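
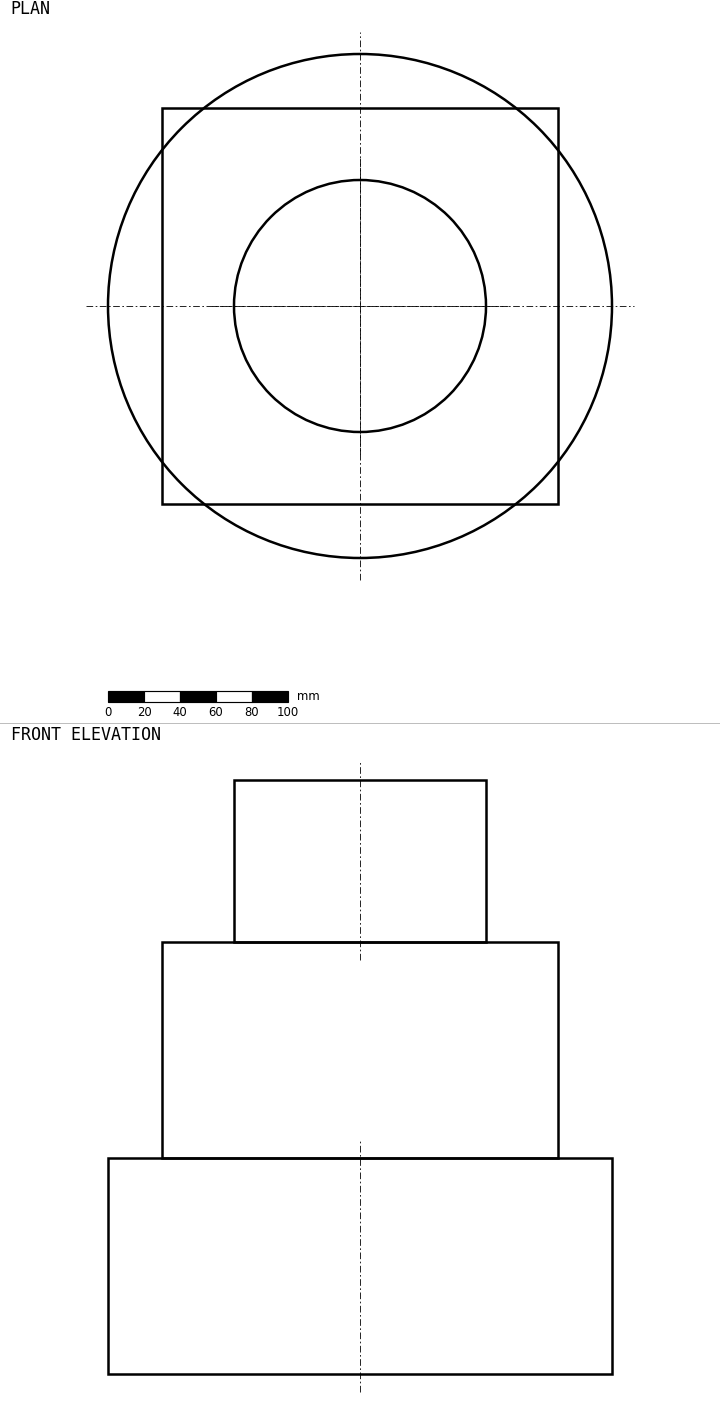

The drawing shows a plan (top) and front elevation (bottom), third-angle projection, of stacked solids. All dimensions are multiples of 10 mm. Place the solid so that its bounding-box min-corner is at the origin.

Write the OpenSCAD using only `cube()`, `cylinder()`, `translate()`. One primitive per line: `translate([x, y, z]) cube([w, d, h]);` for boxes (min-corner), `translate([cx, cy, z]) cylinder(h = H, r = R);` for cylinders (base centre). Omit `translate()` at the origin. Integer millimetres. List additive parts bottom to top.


translate([140, 140, 0]) cylinder(h = 120, r = 140);
translate([30, 30, 120]) cube([220, 220, 120]);
translate([140, 140, 240]) cylinder(h = 90, r = 70);


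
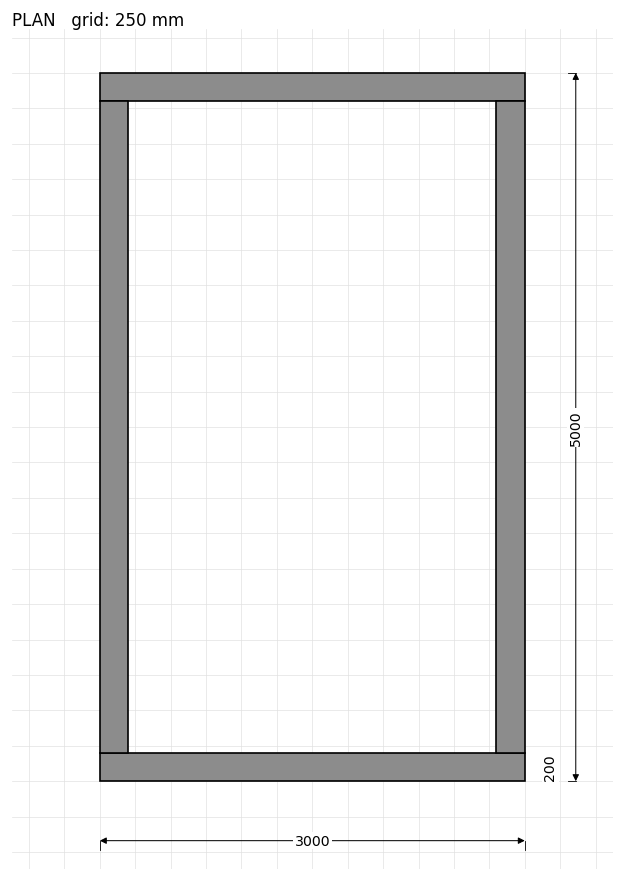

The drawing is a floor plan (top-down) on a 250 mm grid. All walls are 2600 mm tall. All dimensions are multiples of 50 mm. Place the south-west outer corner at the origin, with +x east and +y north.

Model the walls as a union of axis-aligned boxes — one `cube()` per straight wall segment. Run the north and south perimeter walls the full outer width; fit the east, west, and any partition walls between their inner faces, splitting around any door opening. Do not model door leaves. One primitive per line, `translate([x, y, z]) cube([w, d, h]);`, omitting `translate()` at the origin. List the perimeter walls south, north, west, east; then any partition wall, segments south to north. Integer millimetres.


cube([3000, 200, 2600]);
translate([0, 4800, 0]) cube([3000, 200, 2600]);
translate([0, 200, 0]) cube([200, 4600, 2600]);
translate([2800, 200, 0]) cube([200, 4600, 2600]);


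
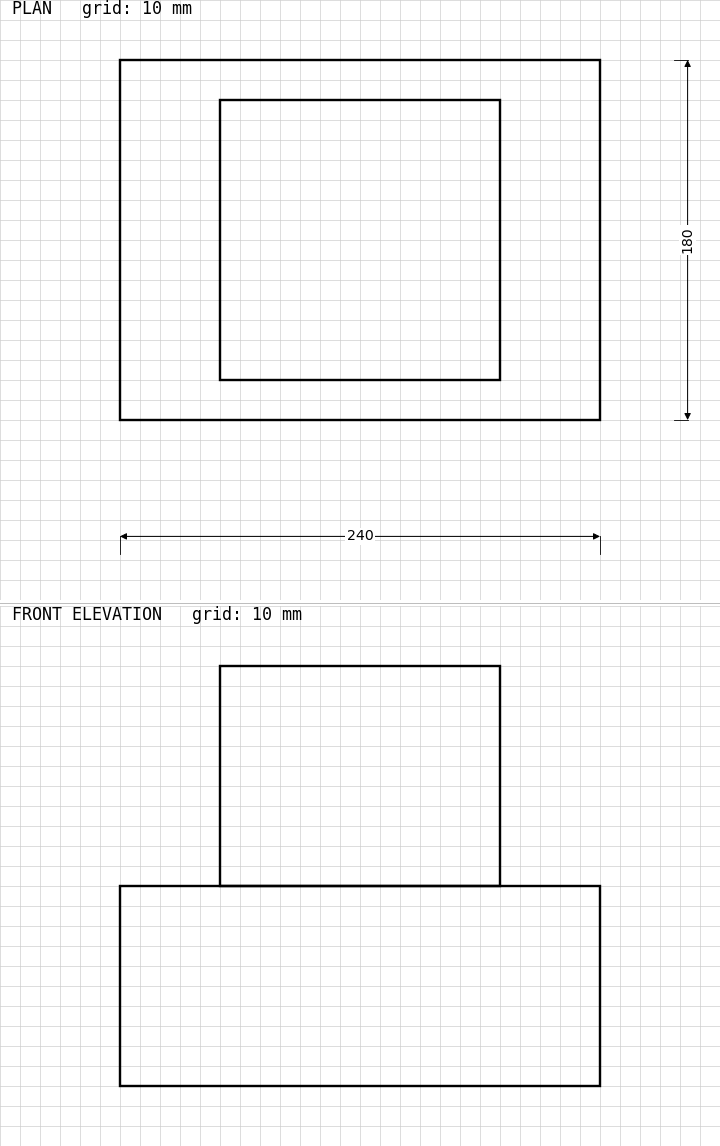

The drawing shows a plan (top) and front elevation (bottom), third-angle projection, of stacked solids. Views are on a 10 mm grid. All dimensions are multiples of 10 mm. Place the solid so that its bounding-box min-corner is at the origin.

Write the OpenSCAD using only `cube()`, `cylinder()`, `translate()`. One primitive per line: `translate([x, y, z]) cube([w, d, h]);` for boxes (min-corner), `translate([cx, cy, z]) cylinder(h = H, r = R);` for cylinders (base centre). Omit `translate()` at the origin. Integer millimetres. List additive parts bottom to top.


cube([240, 180, 100]);
translate([50, 20, 100]) cube([140, 140, 110]);


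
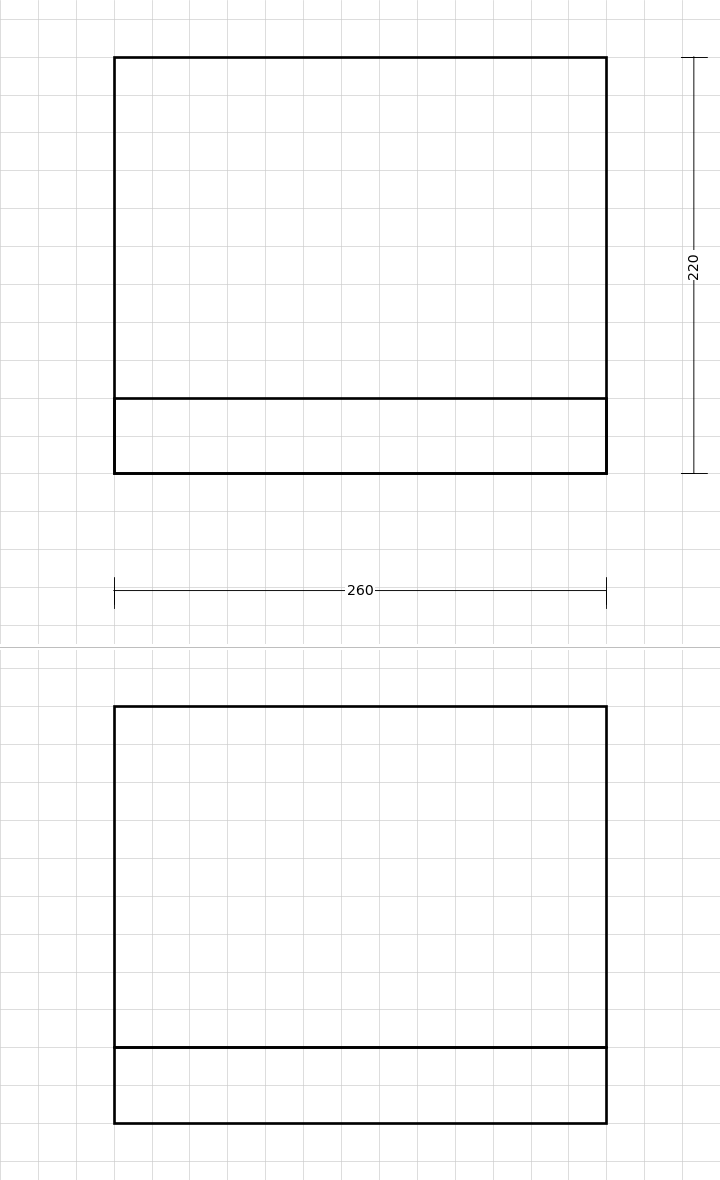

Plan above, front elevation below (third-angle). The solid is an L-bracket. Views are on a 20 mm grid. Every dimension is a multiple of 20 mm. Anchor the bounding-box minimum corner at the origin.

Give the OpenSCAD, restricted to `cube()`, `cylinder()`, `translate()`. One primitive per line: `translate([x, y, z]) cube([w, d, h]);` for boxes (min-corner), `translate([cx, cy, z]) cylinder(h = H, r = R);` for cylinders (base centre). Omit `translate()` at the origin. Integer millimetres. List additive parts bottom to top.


cube([260, 220, 40]);
translate([0, 0, 40]) cube([260, 40, 180]);


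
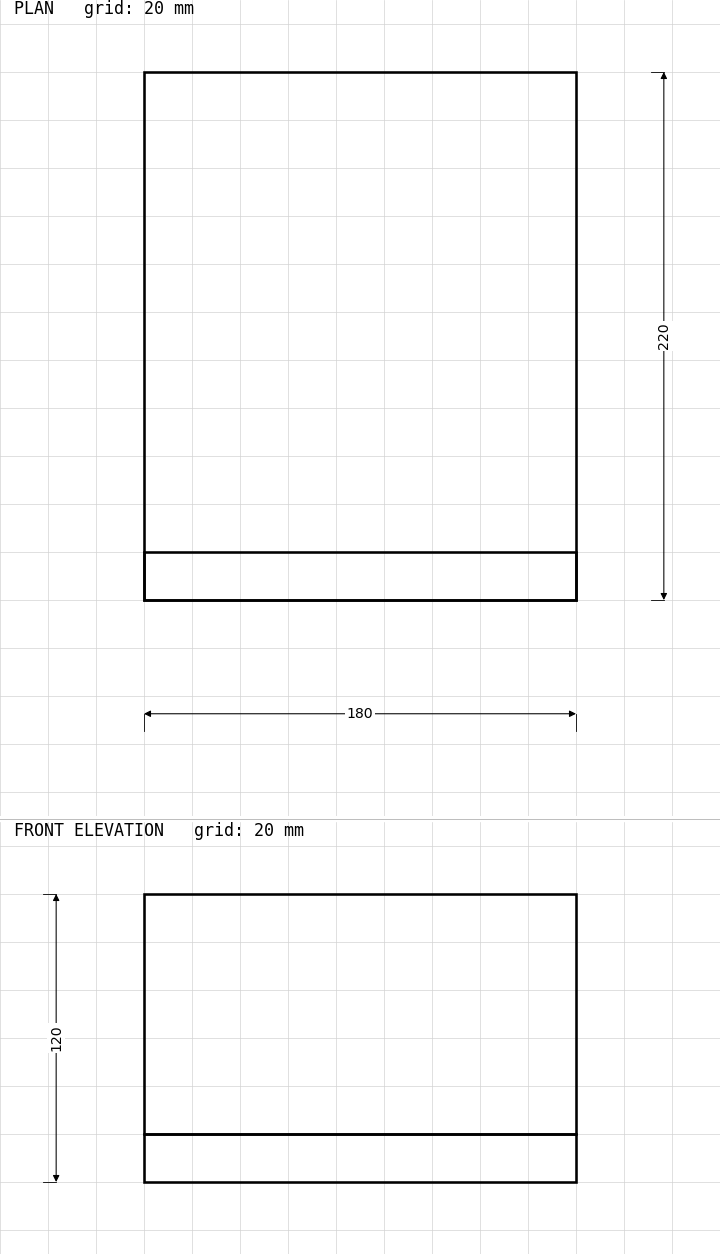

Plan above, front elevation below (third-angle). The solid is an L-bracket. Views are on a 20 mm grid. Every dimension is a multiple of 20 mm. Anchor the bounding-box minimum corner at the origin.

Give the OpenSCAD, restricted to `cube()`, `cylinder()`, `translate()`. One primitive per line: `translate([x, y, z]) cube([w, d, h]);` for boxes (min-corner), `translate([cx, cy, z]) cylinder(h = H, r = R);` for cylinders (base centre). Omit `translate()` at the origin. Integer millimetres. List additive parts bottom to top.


cube([180, 220, 20]);
translate([0, 0, 20]) cube([180, 20, 100]);


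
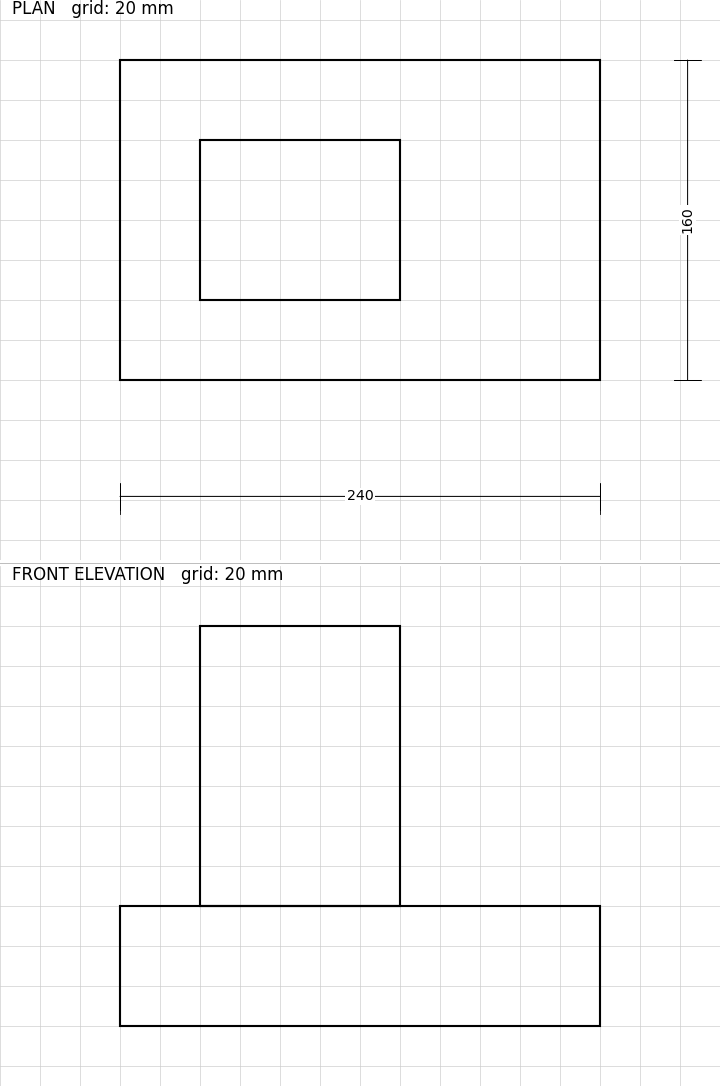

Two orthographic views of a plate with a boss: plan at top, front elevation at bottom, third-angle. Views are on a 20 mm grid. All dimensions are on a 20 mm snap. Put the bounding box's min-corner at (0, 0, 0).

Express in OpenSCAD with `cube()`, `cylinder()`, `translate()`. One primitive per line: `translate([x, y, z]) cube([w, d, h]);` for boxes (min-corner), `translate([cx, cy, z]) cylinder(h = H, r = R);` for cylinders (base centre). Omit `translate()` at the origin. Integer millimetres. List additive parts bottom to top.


cube([240, 160, 60]);
translate([40, 40, 60]) cube([100, 80, 140]);


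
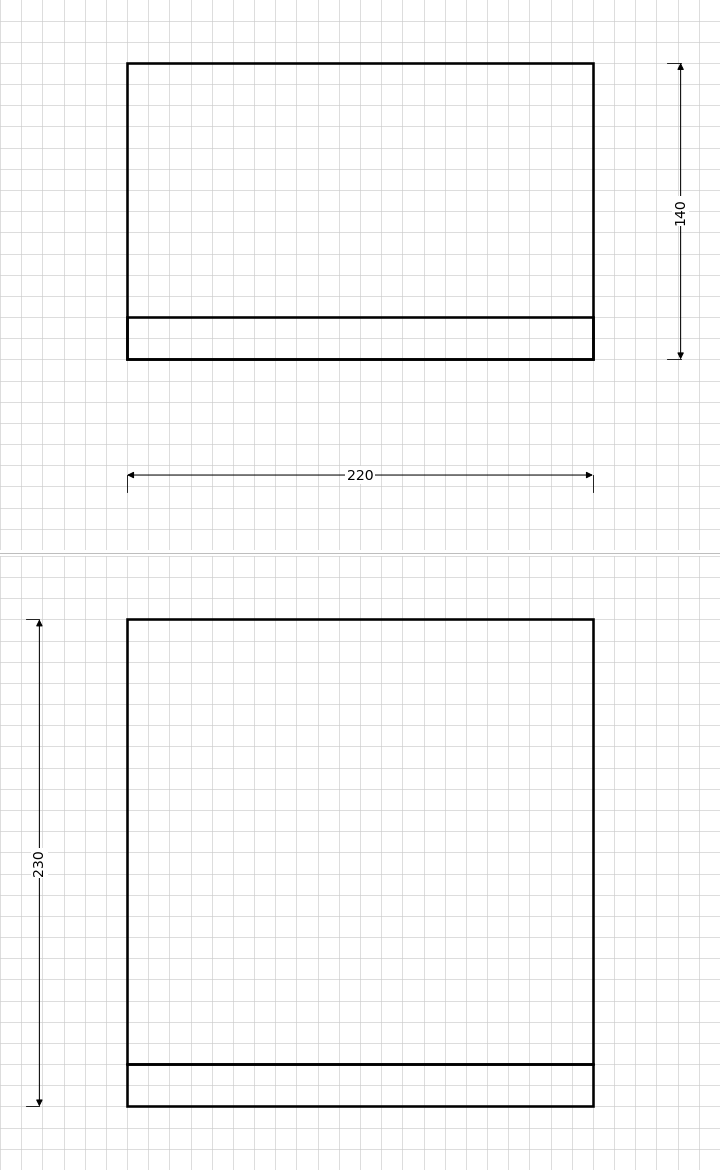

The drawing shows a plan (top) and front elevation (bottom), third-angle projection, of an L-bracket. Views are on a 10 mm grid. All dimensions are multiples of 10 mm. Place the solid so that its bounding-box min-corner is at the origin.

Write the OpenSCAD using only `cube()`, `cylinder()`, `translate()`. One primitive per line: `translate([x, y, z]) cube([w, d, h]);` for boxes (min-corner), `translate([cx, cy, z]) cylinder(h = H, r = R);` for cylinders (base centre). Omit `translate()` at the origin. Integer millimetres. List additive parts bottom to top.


cube([220, 140, 20]);
translate([0, 0, 20]) cube([220, 20, 210]);


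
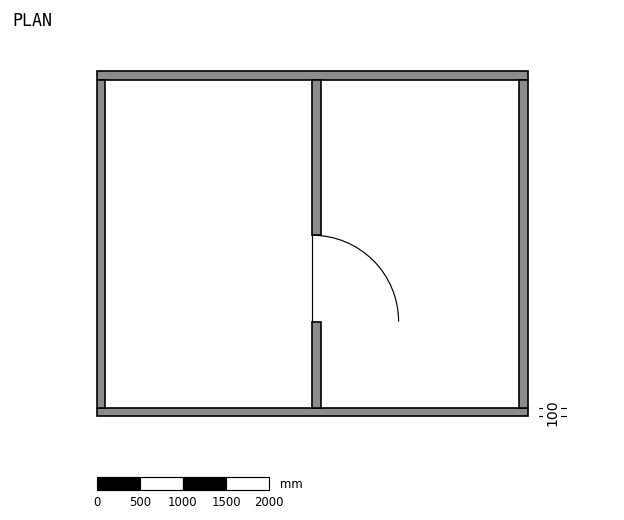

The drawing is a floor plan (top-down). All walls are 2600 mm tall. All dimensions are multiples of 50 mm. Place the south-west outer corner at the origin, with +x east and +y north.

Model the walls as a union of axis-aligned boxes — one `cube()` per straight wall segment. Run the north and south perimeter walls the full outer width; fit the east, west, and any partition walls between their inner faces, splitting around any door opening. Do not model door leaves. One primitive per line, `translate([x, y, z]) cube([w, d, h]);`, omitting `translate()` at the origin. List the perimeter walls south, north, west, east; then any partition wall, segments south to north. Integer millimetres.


cube([5000, 100, 2600]);
translate([0, 3900, 0]) cube([5000, 100, 2600]);
translate([0, 100, 0]) cube([100, 3800, 2600]);
translate([4900, 100, 0]) cube([100, 3800, 2600]);
translate([2500, 100, 0]) cube([100, 1000, 2600]);
translate([2500, 2100, 0]) cube([100, 1800, 2600]);


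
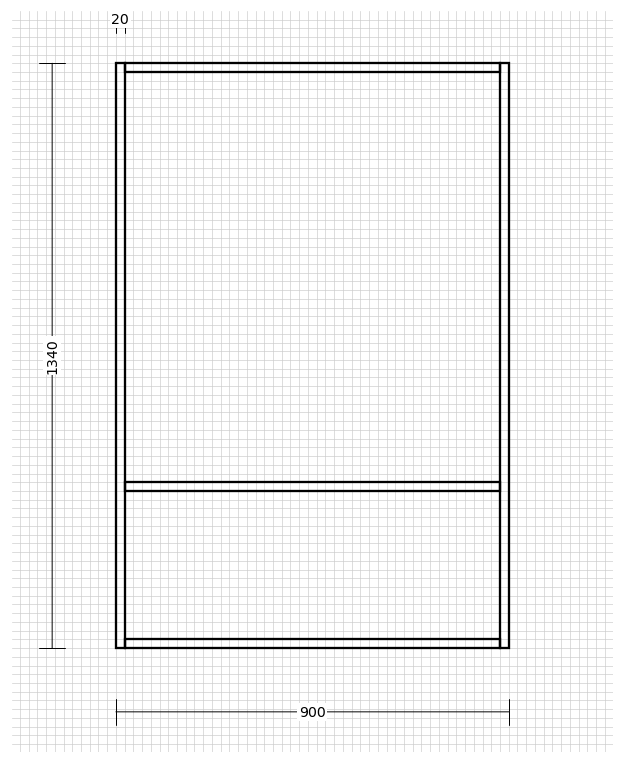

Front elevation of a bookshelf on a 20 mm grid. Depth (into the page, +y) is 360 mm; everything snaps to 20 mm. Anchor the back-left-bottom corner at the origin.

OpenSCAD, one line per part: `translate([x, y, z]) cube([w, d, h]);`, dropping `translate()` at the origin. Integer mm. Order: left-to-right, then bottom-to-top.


cube([20, 360, 1340]);
translate([20, 0, 0]) cube([860, 360, 20]);
translate([20, 0, 360]) cube([860, 360, 20]);
translate([20, 0, 1320]) cube([860, 360, 20]);
translate([880, 0, 0]) cube([20, 360, 1340]);


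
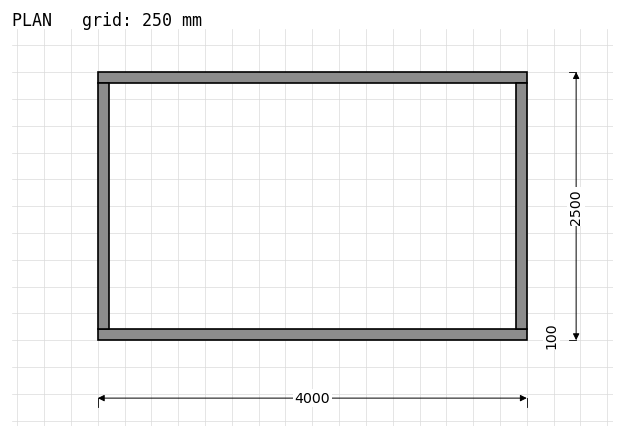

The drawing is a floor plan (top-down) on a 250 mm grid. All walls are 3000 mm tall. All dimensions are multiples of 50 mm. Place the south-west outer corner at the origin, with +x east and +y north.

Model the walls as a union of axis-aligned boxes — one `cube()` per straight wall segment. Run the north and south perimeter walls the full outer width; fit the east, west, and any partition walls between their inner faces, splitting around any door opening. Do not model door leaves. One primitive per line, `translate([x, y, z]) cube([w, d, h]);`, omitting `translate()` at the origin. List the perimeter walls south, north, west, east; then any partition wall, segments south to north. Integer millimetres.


cube([4000, 100, 3000]);
translate([0, 2400, 0]) cube([4000, 100, 3000]);
translate([0, 100, 0]) cube([100, 2300, 3000]);
translate([3900, 100, 0]) cube([100, 2300, 3000]);


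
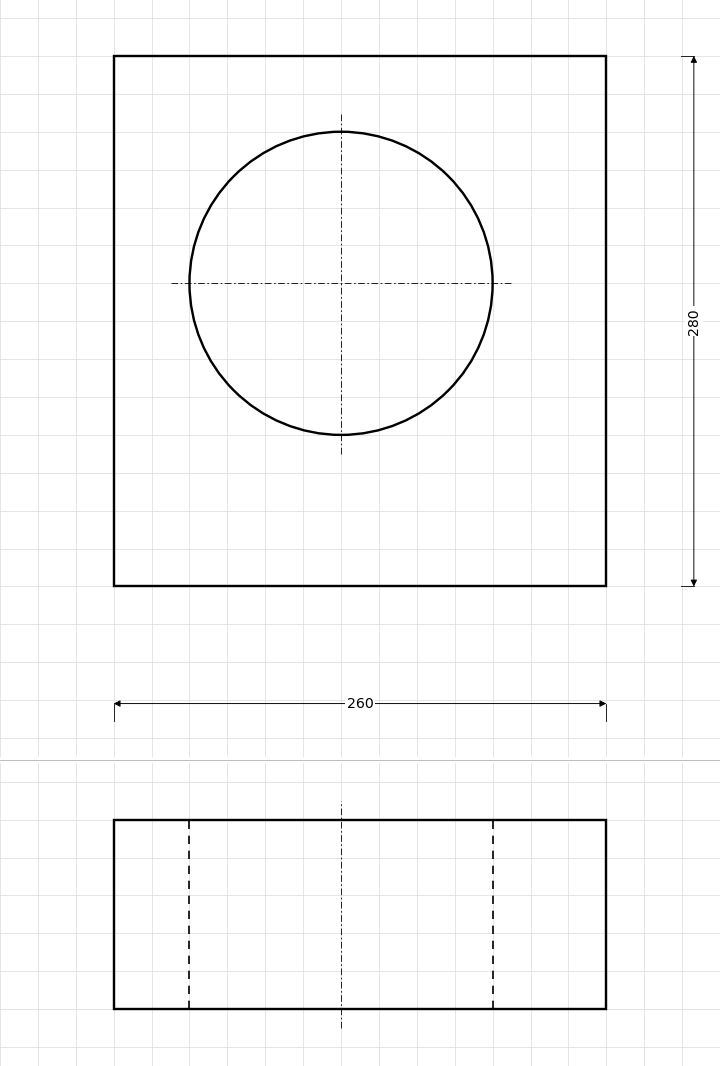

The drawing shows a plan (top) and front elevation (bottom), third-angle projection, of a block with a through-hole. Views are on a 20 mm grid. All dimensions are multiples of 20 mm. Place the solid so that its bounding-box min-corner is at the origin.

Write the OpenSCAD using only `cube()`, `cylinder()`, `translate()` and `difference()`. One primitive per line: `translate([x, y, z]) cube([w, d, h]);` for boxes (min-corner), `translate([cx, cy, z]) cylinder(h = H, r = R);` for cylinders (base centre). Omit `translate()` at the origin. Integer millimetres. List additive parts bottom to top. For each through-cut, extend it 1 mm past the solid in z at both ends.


difference() {
  cube([260, 280, 100]);
  translate([120, 160, -1]) cylinder(h = 102, r = 80);
}


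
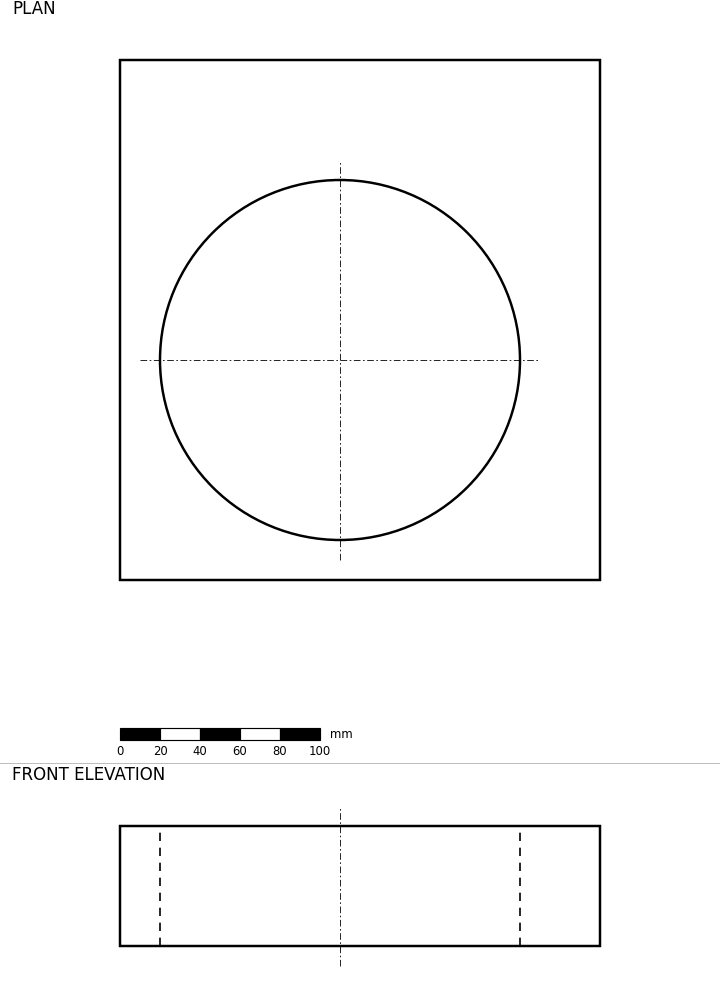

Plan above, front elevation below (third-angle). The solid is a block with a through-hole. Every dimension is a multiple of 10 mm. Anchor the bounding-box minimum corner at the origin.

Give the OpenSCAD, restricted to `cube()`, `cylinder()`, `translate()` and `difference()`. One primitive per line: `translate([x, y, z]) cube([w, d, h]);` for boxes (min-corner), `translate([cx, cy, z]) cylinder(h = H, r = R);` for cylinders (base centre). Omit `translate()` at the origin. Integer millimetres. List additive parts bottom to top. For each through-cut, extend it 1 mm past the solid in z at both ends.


difference() {
  cube([240, 260, 60]);
  translate([110, 110, -1]) cylinder(h = 62, r = 90);
}


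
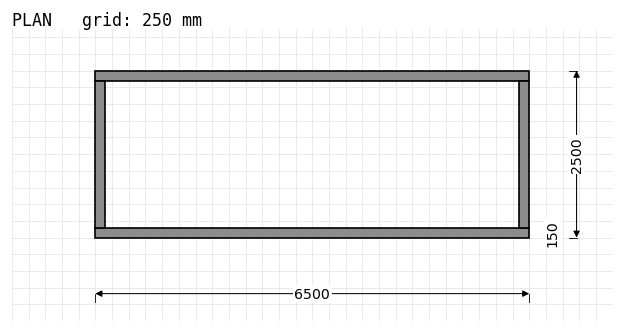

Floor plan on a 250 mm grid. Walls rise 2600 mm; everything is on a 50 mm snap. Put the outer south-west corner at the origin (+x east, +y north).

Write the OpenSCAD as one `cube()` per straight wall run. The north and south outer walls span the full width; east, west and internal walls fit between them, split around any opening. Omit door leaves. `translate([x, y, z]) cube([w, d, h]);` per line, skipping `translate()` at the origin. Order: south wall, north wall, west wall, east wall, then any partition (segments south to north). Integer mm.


cube([6500, 150, 2600]);
translate([0, 2350, 0]) cube([6500, 150, 2600]);
translate([0, 150, 0]) cube([150, 2200, 2600]);
translate([6350, 150, 0]) cube([150, 2200, 2600]);


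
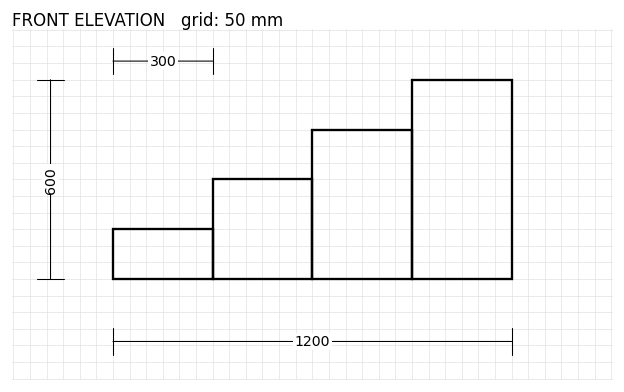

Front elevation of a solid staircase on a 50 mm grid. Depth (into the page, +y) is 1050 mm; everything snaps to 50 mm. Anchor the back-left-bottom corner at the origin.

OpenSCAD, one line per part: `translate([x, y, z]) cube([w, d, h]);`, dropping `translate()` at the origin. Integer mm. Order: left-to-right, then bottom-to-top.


cube([300, 1050, 150]);
translate([300, 0, 0]) cube([300, 1050, 300]);
translate([600, 0, 0]) cube([300, 1050, 450]);
translate([900, 0, 0]) cube([300, 1050, 600]);


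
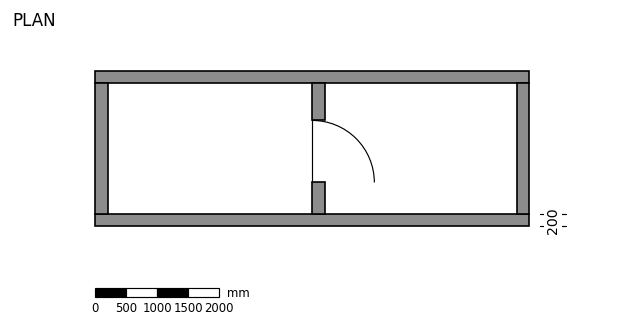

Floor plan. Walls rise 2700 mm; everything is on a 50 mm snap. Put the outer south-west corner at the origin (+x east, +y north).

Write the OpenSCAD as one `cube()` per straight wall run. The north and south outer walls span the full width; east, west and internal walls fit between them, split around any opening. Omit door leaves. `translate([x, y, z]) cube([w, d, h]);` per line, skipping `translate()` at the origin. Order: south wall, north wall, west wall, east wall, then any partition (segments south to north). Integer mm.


cube([7000, 200, 2700]);
translate([0, 2300, 0]) cube([7000, 200, 2700]);
translate([0, 200, 0]) cube([200, 2100, 2700]);
translate([6800, 200, 0]) cube([200, 2100, 2700]);
translate([3500, 200, 0]) cube([200, 500, 2700]);
translate([3500, 1700, 0]) cube([200, 600, 2700]);


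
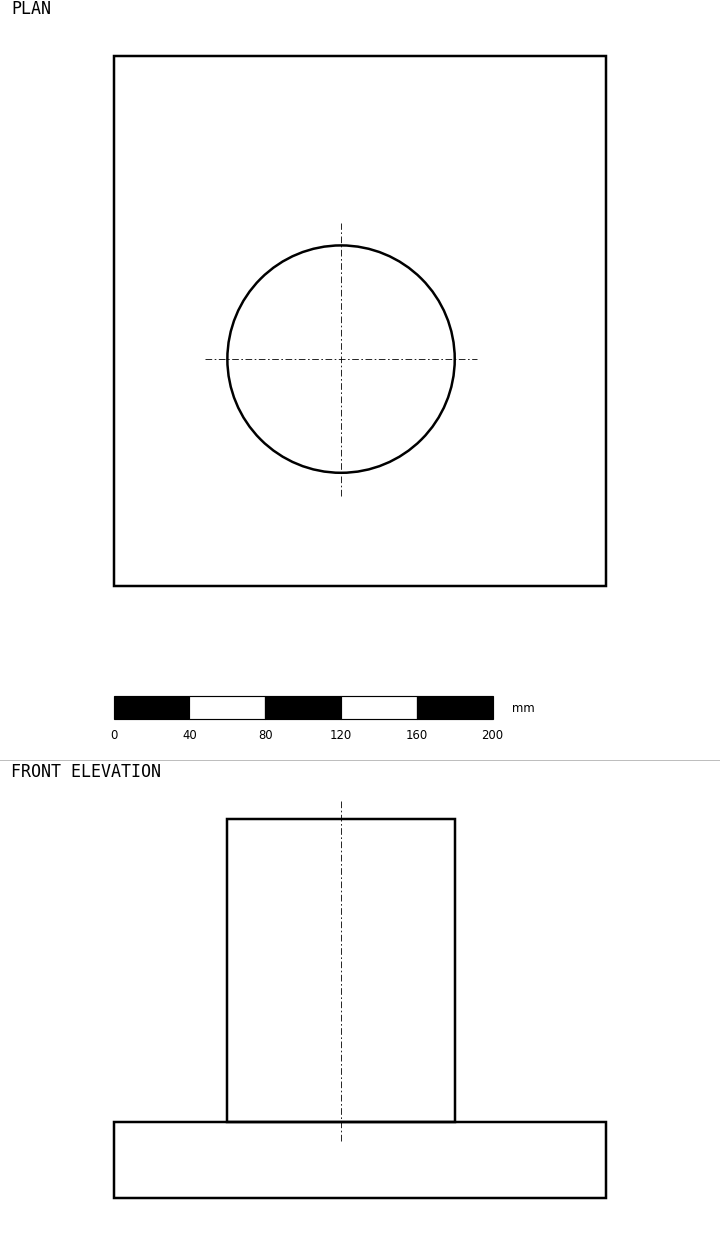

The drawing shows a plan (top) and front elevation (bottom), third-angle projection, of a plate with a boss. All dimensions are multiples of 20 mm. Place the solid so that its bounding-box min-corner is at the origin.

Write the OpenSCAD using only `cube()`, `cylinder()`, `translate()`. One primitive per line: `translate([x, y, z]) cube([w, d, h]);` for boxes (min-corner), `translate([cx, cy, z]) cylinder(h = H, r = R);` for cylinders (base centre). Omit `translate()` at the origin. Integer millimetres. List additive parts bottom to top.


cube([260, 280, 40]);
translate([120, 120, 40]) cylinder(h = 160, r = 60);


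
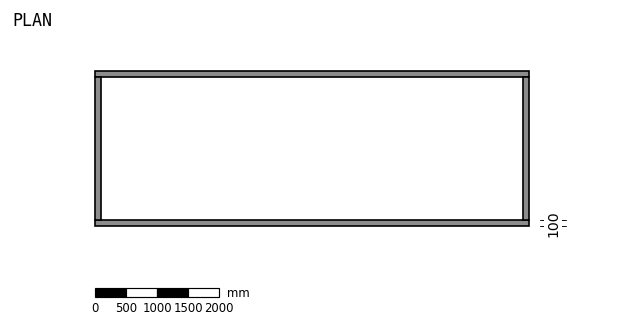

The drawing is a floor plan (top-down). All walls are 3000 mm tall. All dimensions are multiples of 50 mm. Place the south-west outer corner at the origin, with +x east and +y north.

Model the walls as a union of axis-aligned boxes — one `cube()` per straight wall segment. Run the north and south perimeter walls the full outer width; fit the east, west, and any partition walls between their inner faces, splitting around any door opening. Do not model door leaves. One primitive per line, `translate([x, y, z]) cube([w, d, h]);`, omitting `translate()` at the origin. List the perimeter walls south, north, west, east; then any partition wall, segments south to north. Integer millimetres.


cube([7000, 100, 3000]);
translate([0, 2400, 0]) cube([7000, 100, 3000]);
translate([0, 100, 0]) cube([100, 2300, 3000]);
translate([6900, 100, 0]) cube([100, 2300, 3000]);


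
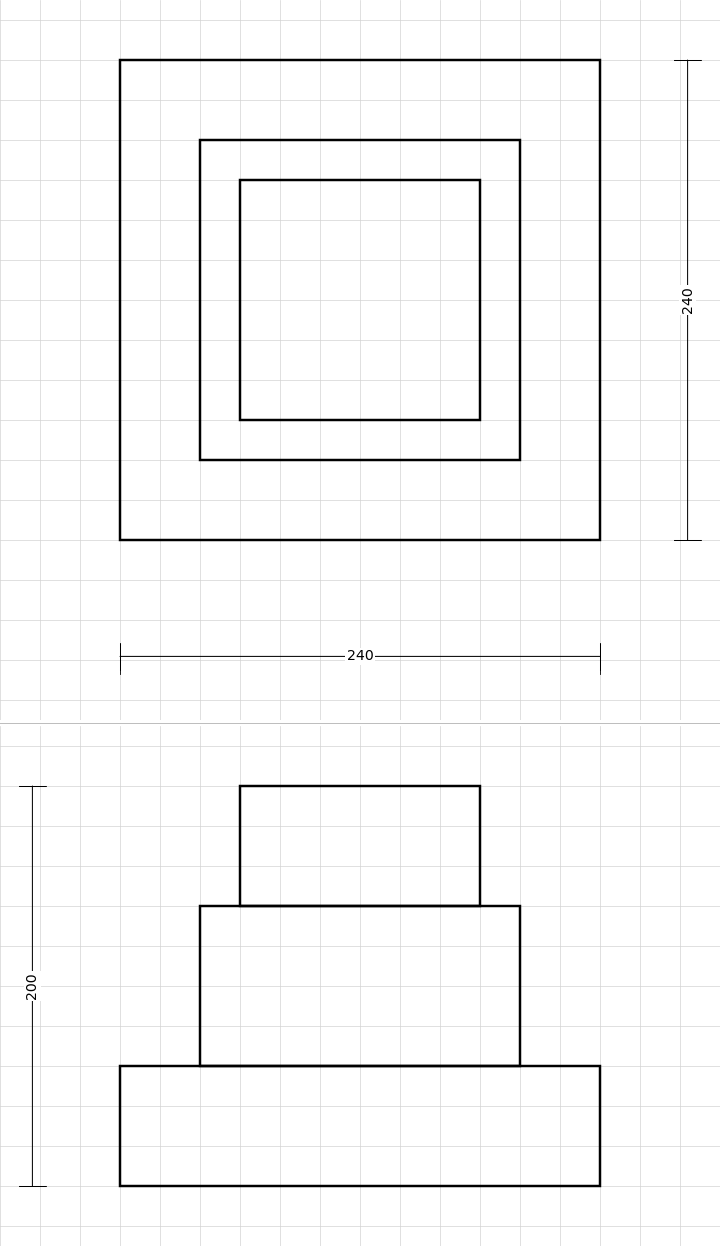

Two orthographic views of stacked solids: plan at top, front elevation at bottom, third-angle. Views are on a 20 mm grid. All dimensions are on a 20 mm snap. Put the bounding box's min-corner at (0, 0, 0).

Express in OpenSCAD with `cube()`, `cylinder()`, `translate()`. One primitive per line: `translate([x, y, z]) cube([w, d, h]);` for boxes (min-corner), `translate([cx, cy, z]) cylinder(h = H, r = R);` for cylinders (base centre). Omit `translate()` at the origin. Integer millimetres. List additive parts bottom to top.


cube([240, 240, 60]);
translate([40, 40, 60]) cube([160, 160, 80]);
translate([60, 60, 140]) cube([120, 120, 60]);


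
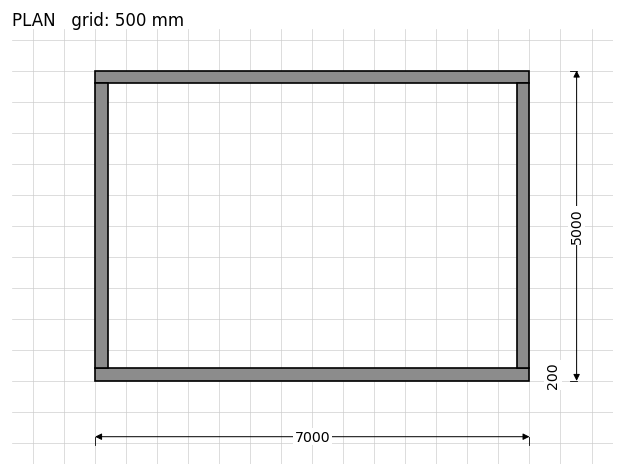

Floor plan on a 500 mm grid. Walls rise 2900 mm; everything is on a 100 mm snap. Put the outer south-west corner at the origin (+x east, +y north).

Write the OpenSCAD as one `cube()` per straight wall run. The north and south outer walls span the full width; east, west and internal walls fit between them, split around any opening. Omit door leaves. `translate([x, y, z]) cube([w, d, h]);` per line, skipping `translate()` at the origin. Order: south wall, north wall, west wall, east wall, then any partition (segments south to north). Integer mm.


cube([7000, 200, 2900]);
translate([0, 4800, 0]) cube([7000, 200, 2900]);
translate([0, 200, 0]) cube([200, 4600, 2900]);
translate([6800, 200, 0]) cube([200, 4600, 2900]);


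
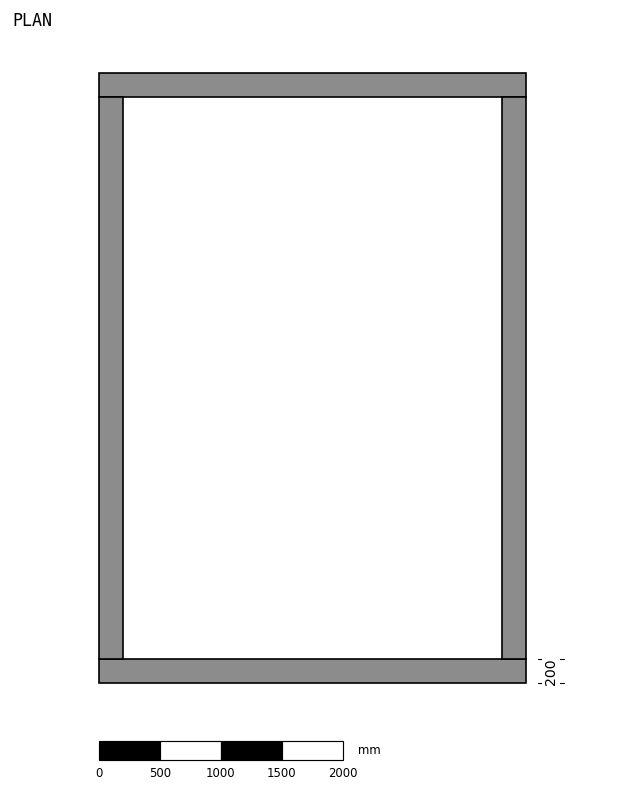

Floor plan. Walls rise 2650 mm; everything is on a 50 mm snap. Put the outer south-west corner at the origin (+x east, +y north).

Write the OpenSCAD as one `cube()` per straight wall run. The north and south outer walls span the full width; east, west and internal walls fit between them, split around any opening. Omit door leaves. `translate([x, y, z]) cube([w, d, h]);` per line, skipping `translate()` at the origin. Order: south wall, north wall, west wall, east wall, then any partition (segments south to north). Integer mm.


cube([3500, 200, 2650]);
translate([0, 4800, 0]) cube([3500, 200, 2650]);
translate([0, 200, 0]) cube([200, 4600, 2650]);
translate([3300, 200, 0]) cube([200, 4600, 2650]);


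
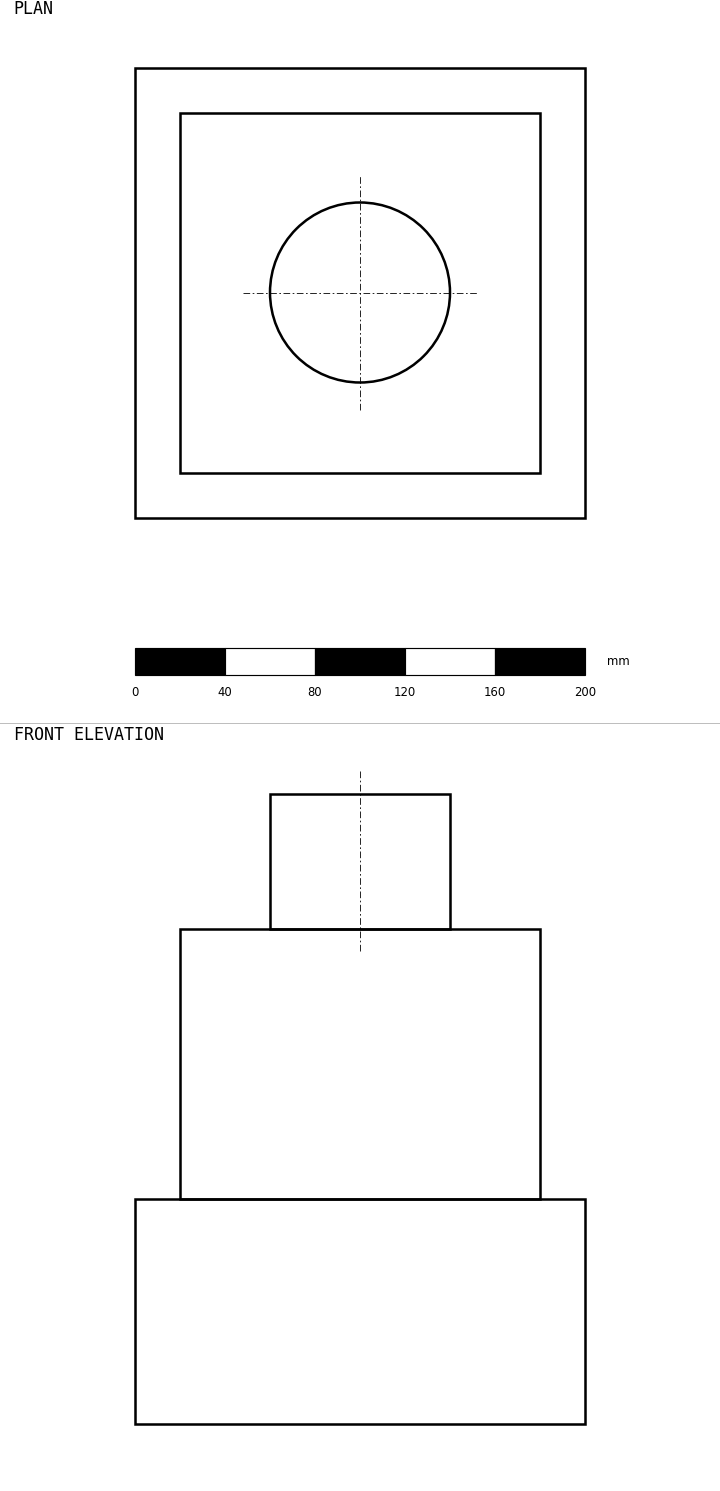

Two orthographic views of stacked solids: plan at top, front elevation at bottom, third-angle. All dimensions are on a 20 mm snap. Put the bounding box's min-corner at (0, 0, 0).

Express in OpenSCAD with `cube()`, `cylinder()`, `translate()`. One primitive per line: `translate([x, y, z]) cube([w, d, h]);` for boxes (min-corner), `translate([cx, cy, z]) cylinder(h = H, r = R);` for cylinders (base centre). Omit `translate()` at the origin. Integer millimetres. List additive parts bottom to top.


cube([200, 200, 100]);
translate([20, 20, 100]) cube([160, 160, 120]);
translate([100, 100, 220]) cylinder(h = 60, r = 40);


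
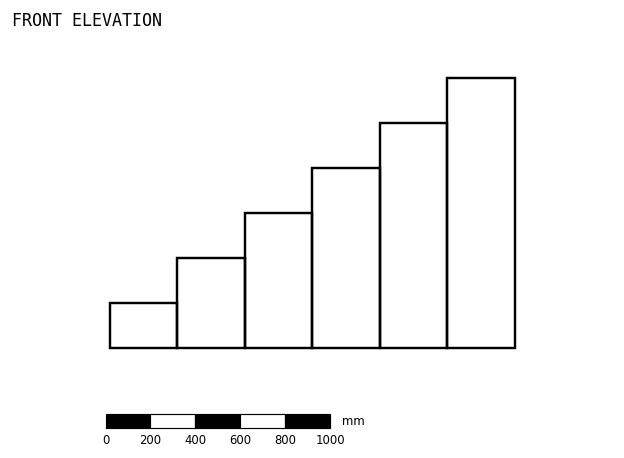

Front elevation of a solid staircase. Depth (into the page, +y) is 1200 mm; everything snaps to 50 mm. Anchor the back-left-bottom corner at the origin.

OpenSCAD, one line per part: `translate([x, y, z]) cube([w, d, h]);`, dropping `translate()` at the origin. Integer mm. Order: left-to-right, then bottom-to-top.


cube([300, 1200, 200]);
translate([300, 0, 0]) cube([300, 1200, 400]);
translate([600, 0, 0]) cube([300, 1200, 600]);
translate([900, 0, 0]) cube([300, 1200, 800]);
translate([1200, 0, 0]) cube([300, 1200, 1000]);
translate([1500, 0, 0]) cube([300, 1200, 1200]);


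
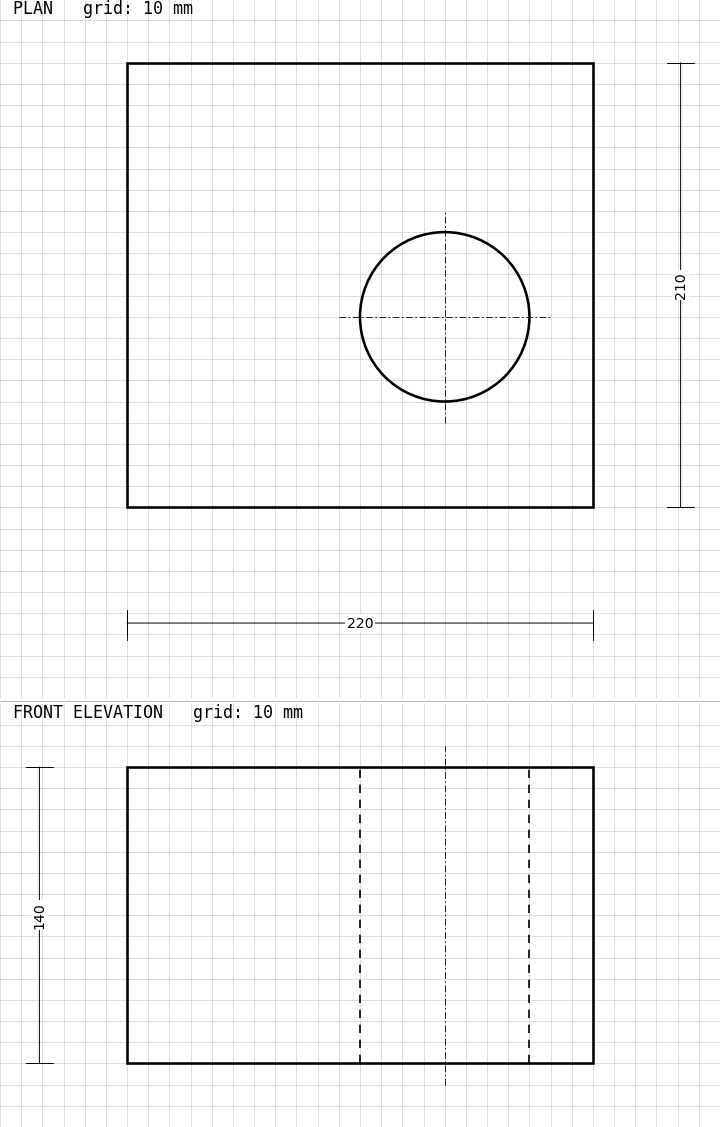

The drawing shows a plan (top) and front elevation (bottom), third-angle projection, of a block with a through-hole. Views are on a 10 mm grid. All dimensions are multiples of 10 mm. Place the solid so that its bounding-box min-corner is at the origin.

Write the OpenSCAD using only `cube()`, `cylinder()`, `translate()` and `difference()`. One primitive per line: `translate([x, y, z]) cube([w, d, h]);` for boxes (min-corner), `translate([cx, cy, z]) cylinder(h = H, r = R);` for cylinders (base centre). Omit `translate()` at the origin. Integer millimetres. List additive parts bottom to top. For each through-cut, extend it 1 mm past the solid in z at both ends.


difference() {
  cube([220, 210, 140]);
  translate([150, 90, -1]) cylinder(h = 142, r = 40);
}


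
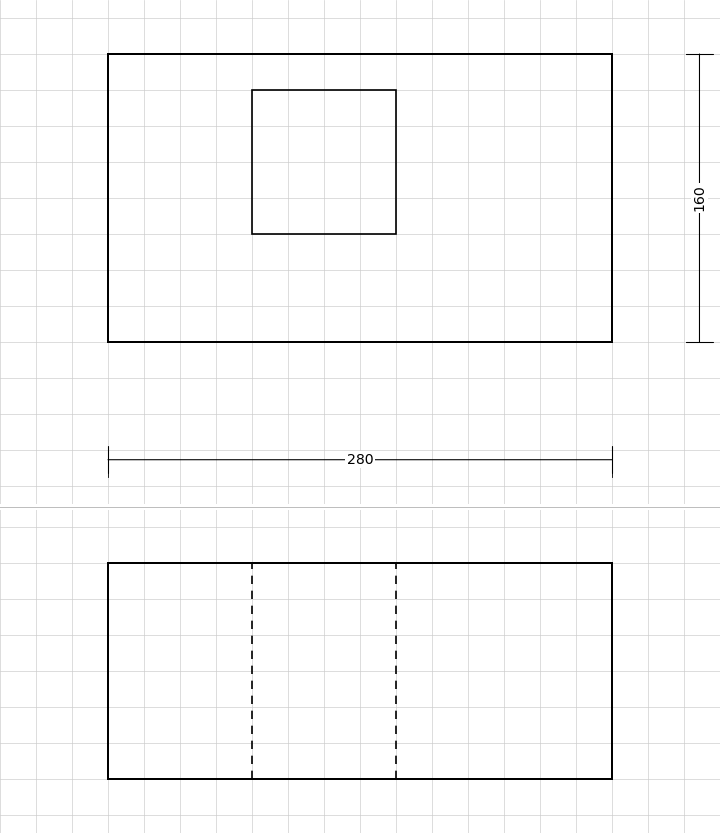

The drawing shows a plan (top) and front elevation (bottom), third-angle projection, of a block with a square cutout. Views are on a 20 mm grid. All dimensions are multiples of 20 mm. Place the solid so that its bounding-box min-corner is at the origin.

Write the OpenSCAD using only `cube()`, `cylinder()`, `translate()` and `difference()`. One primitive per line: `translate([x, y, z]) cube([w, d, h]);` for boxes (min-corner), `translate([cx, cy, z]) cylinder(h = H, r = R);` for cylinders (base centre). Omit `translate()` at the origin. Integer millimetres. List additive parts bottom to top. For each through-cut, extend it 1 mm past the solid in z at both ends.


difference() {
  cube([280, 160, 120]);
  translate([80, 60, -1]) cube([80, 80, 122]);
}


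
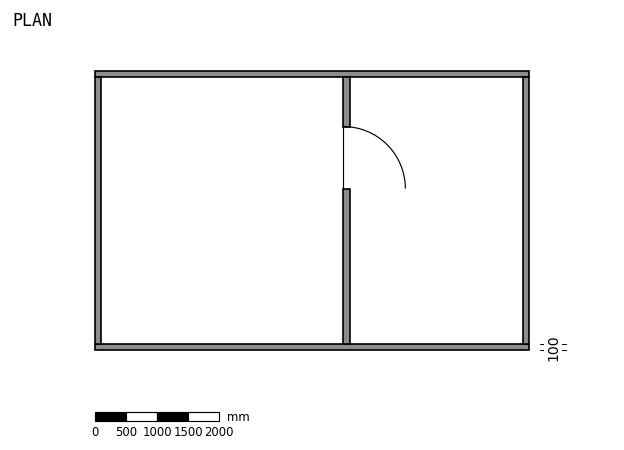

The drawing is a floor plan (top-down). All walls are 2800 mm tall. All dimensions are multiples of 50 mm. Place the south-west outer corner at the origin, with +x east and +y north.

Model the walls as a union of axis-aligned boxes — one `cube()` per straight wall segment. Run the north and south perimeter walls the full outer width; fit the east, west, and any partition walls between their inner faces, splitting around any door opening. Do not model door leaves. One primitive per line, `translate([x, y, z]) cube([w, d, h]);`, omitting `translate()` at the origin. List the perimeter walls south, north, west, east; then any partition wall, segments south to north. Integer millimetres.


cube([7000, 100, 2800]);
translate([0, 4400, 0]) cube([7000, 100, 2800]);
translate([0, 100, 0]) cube([100, 4300, 2800]);
translate([6900, 100, 0]) cube([100, 4300, 2800]);
translate([4000, 100, 0]) cube([100, 2500, 2800]);
translate([4000, 3600, 0]) cube([100, 800, 2800]);


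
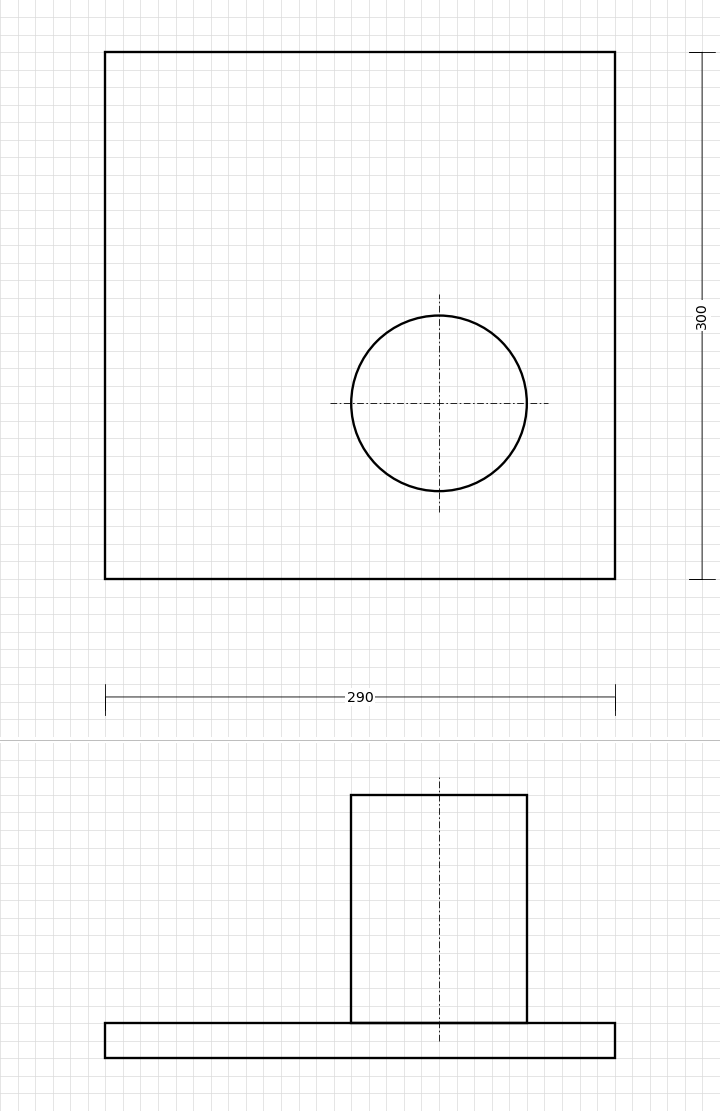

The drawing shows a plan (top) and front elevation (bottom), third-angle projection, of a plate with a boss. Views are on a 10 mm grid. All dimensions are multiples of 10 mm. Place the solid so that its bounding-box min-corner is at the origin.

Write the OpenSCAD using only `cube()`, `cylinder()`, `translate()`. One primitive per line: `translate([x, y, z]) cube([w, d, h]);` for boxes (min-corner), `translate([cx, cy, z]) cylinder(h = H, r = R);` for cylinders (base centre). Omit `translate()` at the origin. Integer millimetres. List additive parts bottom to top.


cube([290, 300, 20]);
translate([190, 100, 20]) cylinder(h = 130, r = 50);


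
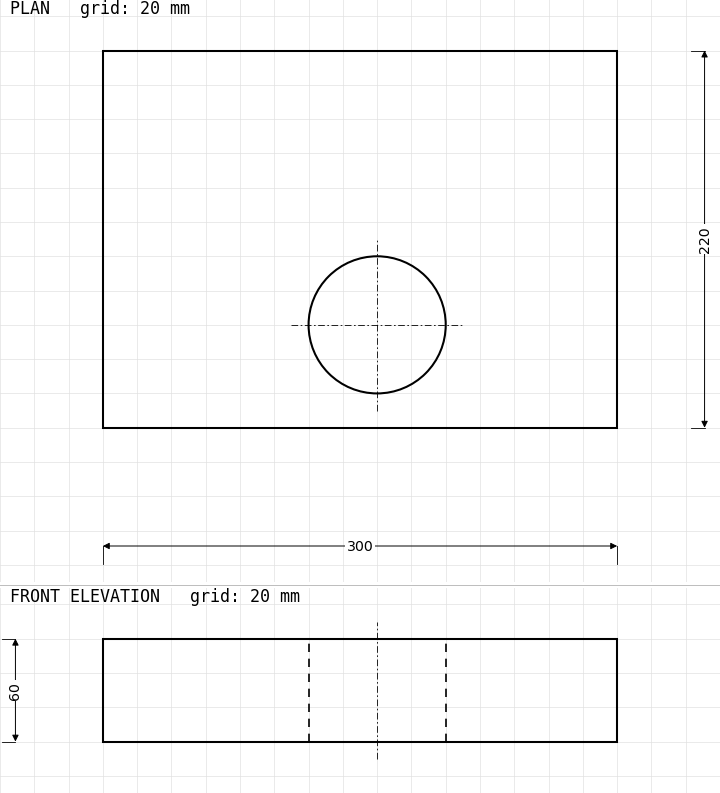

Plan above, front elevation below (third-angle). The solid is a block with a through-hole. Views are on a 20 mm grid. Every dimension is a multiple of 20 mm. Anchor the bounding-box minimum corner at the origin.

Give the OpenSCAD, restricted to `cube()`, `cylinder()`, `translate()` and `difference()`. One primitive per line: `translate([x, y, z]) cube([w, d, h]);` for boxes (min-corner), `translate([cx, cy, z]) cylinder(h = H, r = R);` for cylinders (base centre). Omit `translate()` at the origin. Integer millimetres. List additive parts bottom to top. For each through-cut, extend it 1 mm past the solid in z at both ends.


difference() {
  cube([300, 220, 60]);
  translate([160, 60, -1]) cylinder(h = 62, r = 40);
}


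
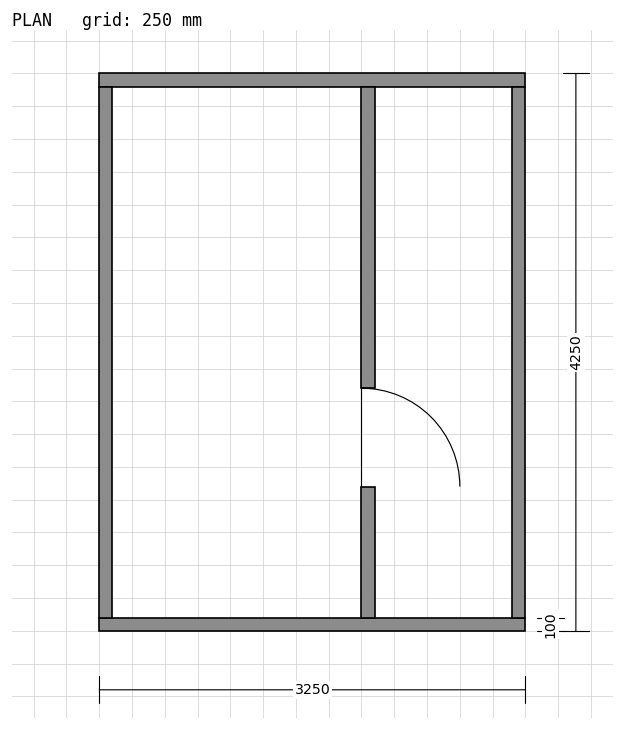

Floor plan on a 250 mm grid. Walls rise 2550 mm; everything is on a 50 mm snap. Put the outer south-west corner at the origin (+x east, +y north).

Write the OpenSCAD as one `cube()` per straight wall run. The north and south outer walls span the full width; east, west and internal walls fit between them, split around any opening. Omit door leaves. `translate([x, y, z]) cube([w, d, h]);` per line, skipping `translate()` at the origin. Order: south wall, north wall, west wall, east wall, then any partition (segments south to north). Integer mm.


cube([3250, 100, 2550]);
translate([0, 4150, 0]) cube([3250, 100, 2550]);
translate([0, 100, 0]) cube([100, 4050, 2550]);
translate([3150, 100, 0]) cube([100, 4050, 2550]);
translate([2000, 100, 0]) cube([100, 1000, 2550]);
translate([2000, 1850, 0]) cube([100, 2300, 2550]);


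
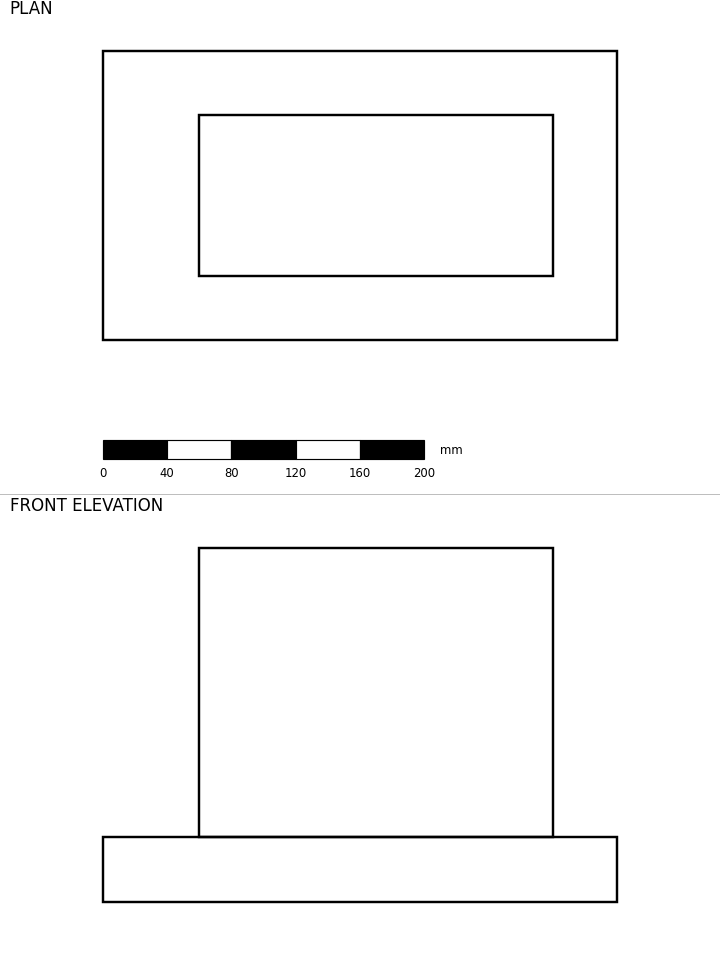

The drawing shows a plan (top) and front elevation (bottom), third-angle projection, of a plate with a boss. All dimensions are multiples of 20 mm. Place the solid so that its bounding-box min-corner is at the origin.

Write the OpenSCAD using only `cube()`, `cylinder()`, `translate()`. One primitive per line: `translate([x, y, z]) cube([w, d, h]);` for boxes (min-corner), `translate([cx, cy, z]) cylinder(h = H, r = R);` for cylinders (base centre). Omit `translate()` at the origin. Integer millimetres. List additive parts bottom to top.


cube([320, 180, 40]);
translate([60, 40, 40]) cube([220, 100, 180]);


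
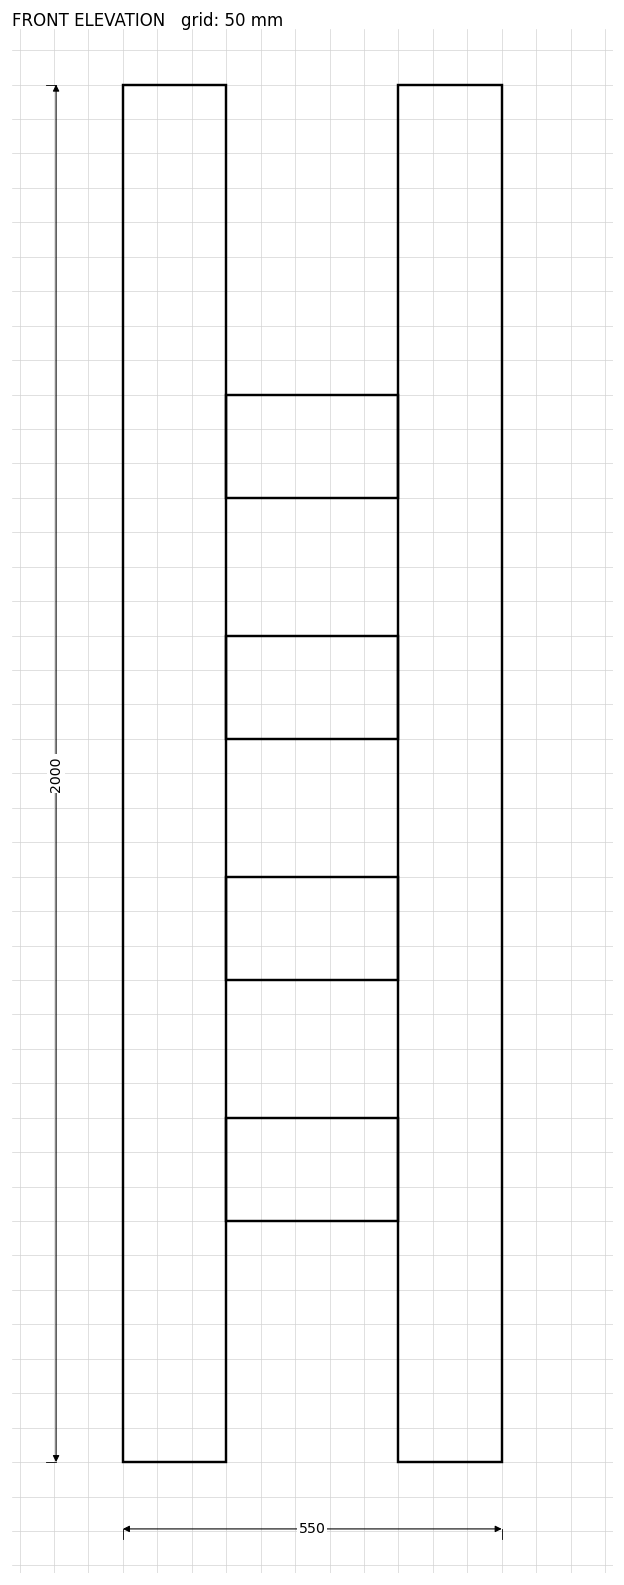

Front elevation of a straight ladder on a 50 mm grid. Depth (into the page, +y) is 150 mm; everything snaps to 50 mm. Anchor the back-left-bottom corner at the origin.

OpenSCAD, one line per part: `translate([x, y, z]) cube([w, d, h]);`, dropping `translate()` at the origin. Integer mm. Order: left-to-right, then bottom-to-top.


cube([150, 150, 2000]);
translate([150, 0, 350]) cube([250, 150, 150]);
translate([150, 0, 700]) cube([250, 150, 150]);
translate([150, 0, 1050]) cube([250, 150, 150]);
translate([150, 0, 1400]) cube([250, 150, 150]);
translate([400, 0, 0]) cube([150, 150, 2000]);


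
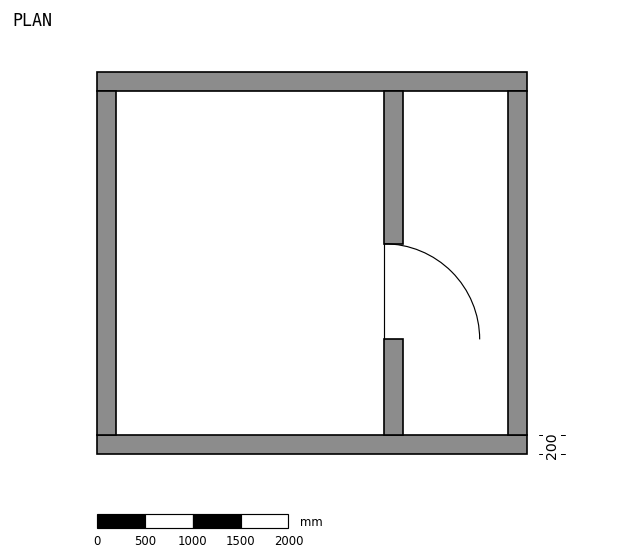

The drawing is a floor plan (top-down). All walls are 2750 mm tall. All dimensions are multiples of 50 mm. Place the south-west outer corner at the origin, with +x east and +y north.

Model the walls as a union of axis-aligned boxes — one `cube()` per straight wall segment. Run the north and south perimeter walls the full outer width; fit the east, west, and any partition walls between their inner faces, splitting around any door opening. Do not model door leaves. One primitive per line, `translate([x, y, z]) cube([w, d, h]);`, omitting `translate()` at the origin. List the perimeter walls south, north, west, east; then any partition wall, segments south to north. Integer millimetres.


cube([4500, 200, 2750]);
translate([0, 3800, 0]) cube([4500, 200, 2750]);
translate([0, 200, 0]) cube([200, 3600, 2750]);
translate([4300, 200, 0]) cube([200, 3600, 2750]);
translate([3000, 200, 0]) cube([200, 1000, 2750]);
translate([3000, 2200, 0]) cube([200, 1600, 2750]);


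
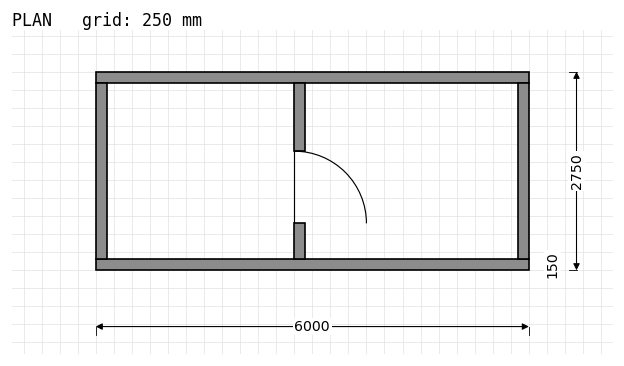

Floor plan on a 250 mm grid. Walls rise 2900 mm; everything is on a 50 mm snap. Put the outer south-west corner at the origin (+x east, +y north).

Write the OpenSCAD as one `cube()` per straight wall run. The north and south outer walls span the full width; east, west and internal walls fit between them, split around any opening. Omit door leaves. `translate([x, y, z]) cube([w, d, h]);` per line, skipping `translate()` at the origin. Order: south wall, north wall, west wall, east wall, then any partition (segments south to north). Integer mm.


cube([6000, 150, 2900]);
translate([0, 2600, 0]) cube([6000, 150, 2900]);
translate([0, 150, 0]) cube([150, 2450, 2900]);
translate([5850, 150, 0]) cube([150, 2450, 2900]);
translate([2750, 150, 0]) cube([150, 500, 2900]);
translate([2750, 1650, 0]) cube([150, 950, 2900]);


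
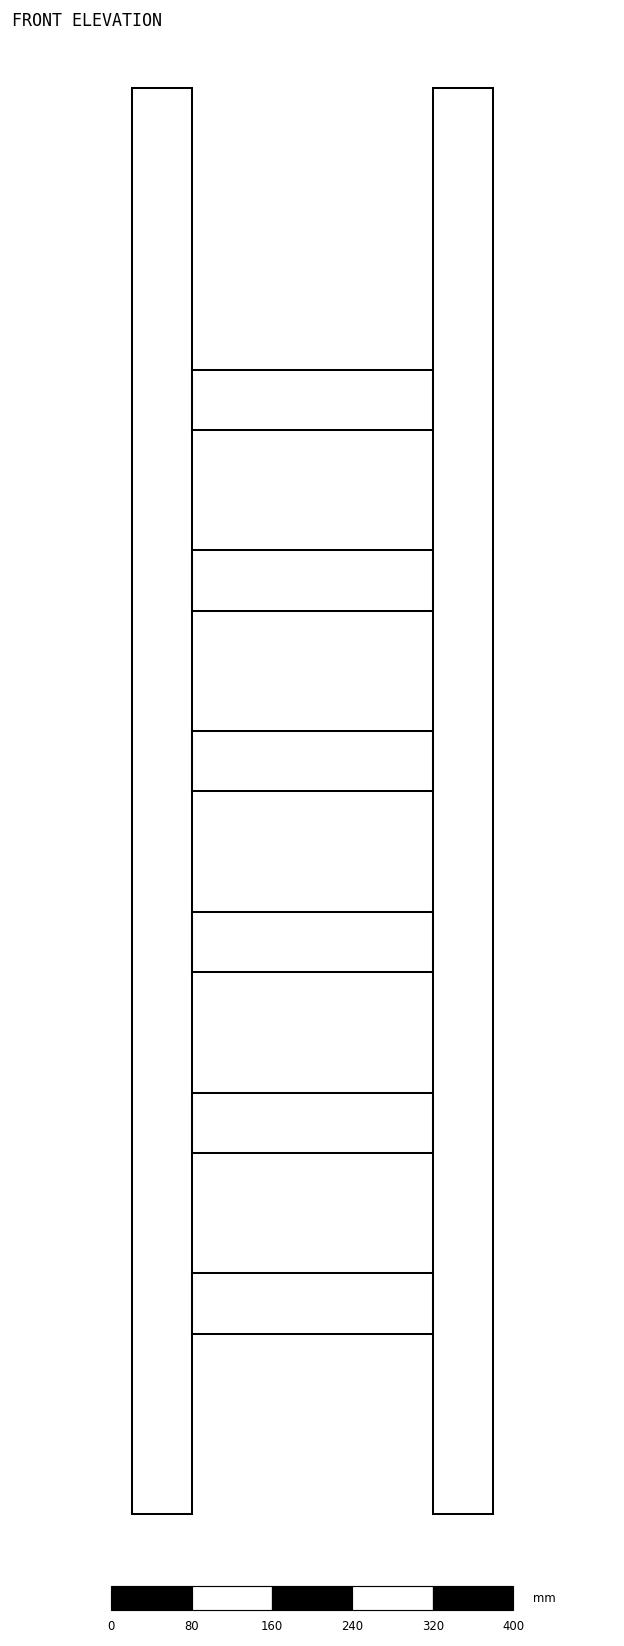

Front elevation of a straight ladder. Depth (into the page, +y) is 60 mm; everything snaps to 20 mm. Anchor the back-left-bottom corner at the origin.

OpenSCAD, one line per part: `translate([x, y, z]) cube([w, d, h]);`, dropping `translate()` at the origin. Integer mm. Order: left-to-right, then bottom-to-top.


cube([60, 60, 1420]);
translate([60, 0, 180]) cube([240, 60, 60]);
translate([60, 0, 360]) cube([240, 60, 60]);
translate([60, 0, 540]) cube([240, 60, 60]);
translate([60, 0, 720]) cube([240, 60, 60]);
translate([60, 0, 900]) cube([240, 60, 60]);
translate([60, 0, 1080]) cube([240, 60, 60]);
translate([300, 0, 0]) cube([60, 60, 1420]);


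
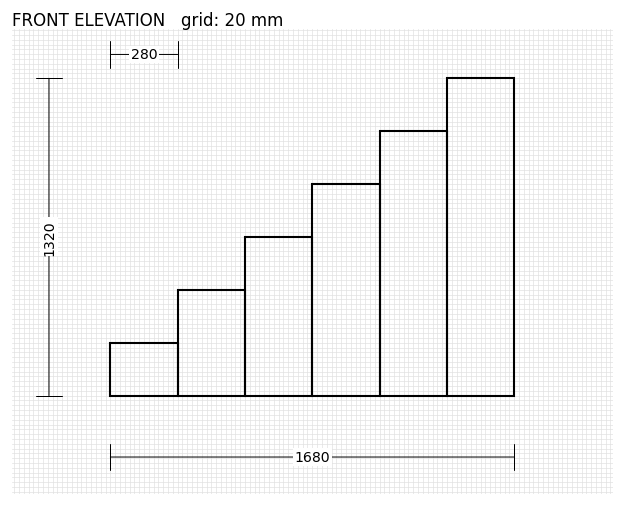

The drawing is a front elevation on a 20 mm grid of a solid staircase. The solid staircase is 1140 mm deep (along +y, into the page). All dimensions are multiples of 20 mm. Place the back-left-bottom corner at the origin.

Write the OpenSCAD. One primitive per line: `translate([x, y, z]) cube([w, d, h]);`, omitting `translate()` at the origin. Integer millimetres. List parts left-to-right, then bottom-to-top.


cube([280, 1140, 220]);
translate([280, 0, 0]) cube([280, 1140, 440]);
translate([560, 0, 0]) cube([280, 1140, 660]);
translate([840, 0, 0]) cube([280, 1140, 880]);
translate([1120, 0, 0]) cube([280, 1140, 1100]);
translate([1400, 0, 0]) cube([280, 1140, 1320]);


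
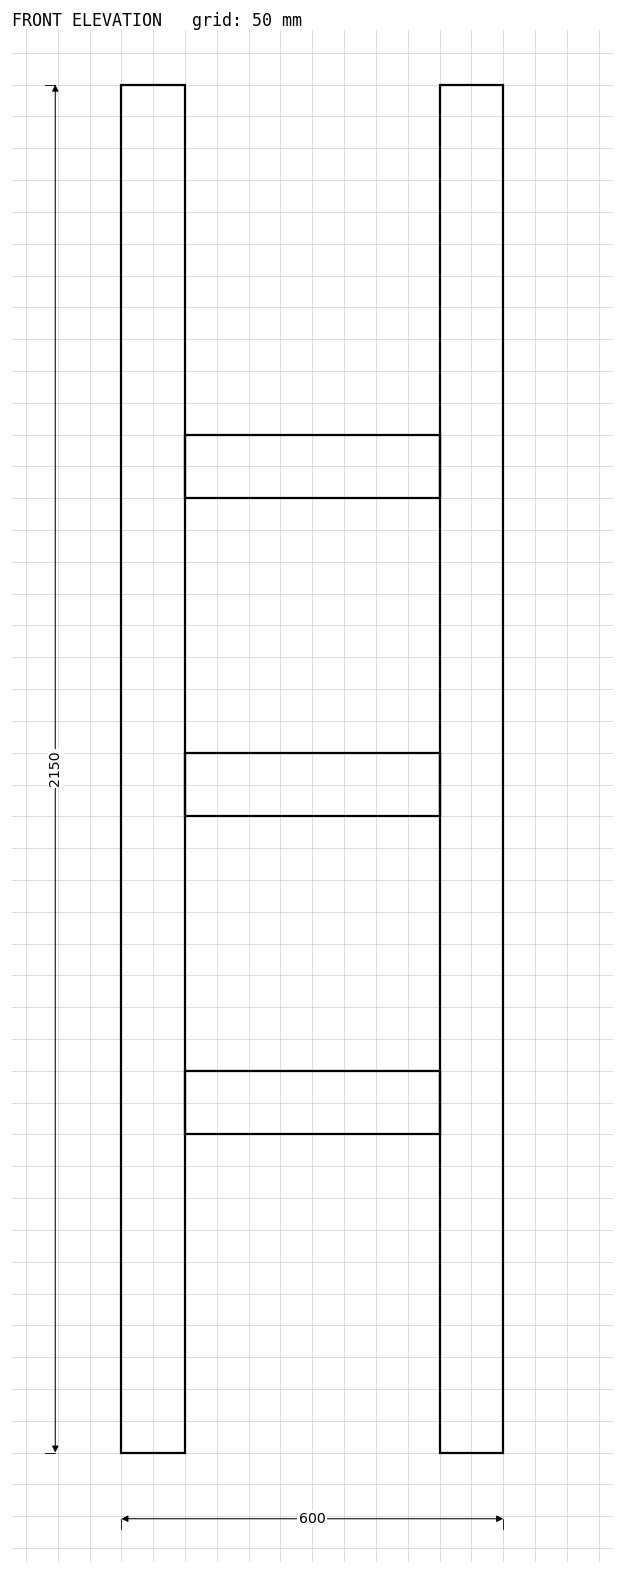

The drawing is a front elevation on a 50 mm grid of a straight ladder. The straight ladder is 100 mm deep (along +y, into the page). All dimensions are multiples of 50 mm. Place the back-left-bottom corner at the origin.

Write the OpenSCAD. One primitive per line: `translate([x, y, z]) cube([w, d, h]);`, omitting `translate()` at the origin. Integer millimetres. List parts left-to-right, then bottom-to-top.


cube([100, 100, 2150]);
translate([100, 0, 500]) cube([400, 100, 100]);
translate([100, 0, 1000]) cube([400, 100, 100]);
translate([100, 0, 1500]) cube([400, 100, 100]);
translate([500, 0, 0]) cube([100, 100, 2150]);


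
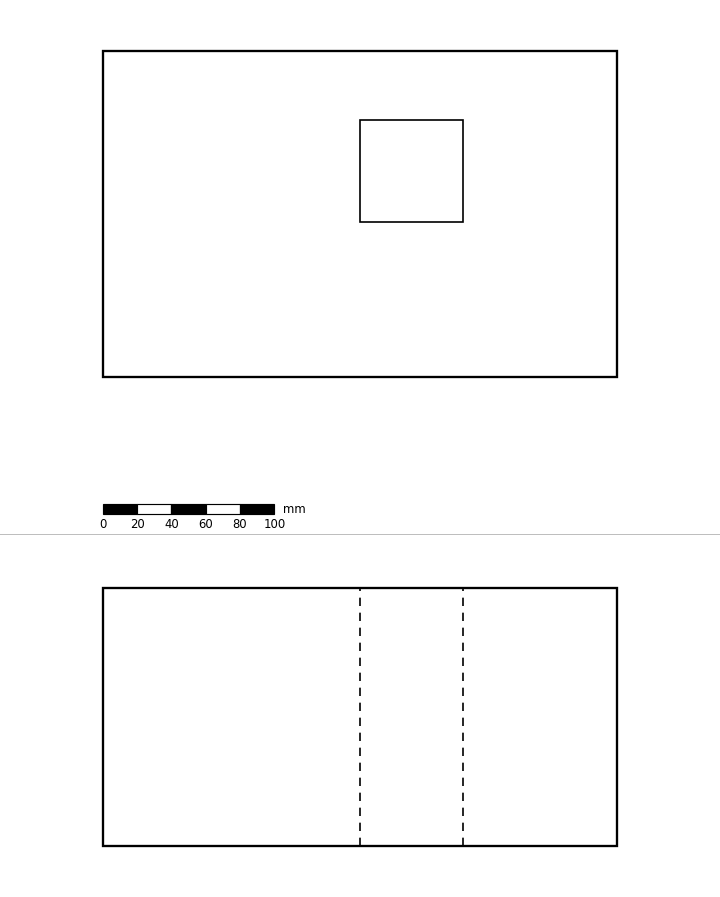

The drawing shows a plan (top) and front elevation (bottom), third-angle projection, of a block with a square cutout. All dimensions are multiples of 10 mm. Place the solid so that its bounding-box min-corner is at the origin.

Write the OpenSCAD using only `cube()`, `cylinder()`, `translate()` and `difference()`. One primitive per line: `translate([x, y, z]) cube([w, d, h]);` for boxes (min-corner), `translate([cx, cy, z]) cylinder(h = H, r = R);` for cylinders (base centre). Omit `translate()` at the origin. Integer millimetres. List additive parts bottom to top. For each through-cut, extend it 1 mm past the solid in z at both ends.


difference() {
  cube([300, 190, 150]);
  translate([150, 90, -1]) cube([60, 60, 152]);
}
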